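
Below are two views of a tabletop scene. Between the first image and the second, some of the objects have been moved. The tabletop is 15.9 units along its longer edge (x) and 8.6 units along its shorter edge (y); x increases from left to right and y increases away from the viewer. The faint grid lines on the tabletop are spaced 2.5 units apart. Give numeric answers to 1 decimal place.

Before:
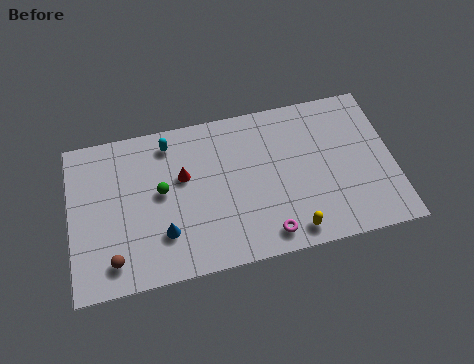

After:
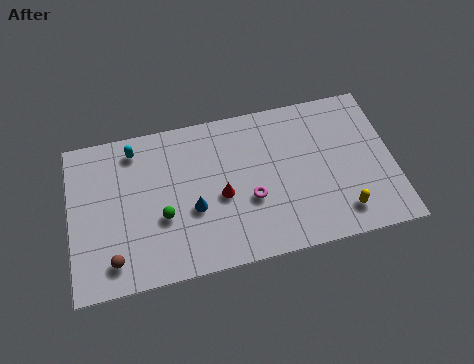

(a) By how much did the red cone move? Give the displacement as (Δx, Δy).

(1.8, -1.5)

The red cone was at about (5.6, 5.3) and moved to about (7.4, 3.8).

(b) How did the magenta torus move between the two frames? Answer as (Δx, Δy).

(-0.7, 2.1)

The magenta torus was at about (9.5, 1.2) and moved to about (8.8, 3.3).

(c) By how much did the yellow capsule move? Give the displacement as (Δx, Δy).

(2.5, 0.5)

The yellow capsule started near (10.7, 1.1) and ended near (13.2, 1.6).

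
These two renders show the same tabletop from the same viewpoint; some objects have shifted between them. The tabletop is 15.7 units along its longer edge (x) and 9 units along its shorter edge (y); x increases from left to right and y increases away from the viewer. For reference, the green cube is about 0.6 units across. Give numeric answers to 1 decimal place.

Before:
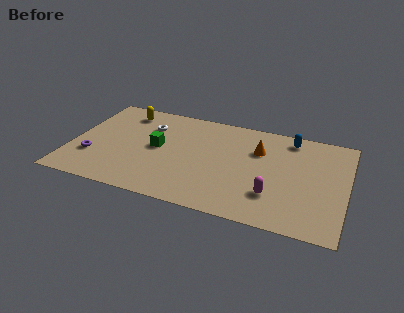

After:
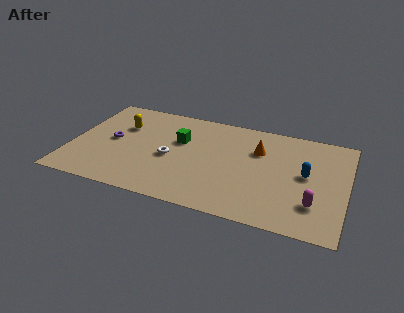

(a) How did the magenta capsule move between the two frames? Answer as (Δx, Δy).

(2.3, -0.1)

From the two frames, the magenta capsule sits at roughly (11.7, 2.5) before and (14.0, 2.4) after.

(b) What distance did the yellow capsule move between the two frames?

1.4

The yellow capsule moved from about (2.7, 7.5) to (2.7, 6.1), a distance of √(0.0² + 1.4²) ≈ 1.4.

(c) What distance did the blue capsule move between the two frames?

3.2

The blue capsule moved from about (12.3, 7.8) to (13.4, 4.8), a distance of √(1.1² + 3.0²) ≈ 3.2.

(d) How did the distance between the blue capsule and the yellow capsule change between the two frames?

+1.2

They were about 9.6 units apart before and 10.8 after — 1.2 units further apart.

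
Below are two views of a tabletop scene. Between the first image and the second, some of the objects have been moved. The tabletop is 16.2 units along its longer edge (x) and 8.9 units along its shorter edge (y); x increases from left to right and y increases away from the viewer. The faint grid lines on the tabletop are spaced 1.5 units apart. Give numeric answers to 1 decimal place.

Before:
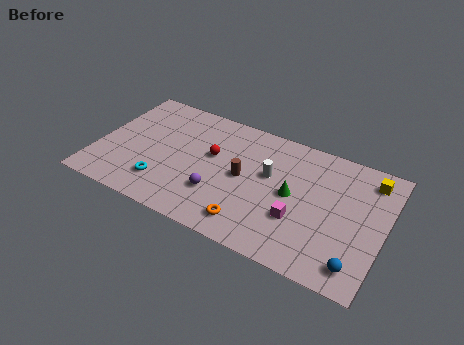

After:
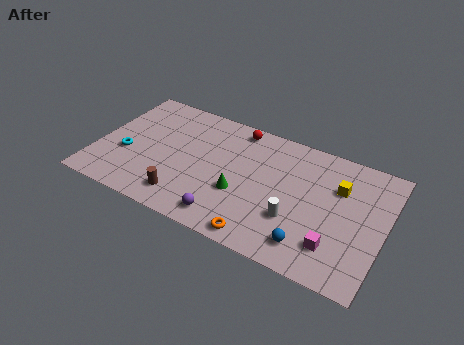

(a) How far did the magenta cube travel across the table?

2.3

The magenta cube moved from about (11.6, 3.0) to (13.7, 2.1), a distance of √(2.1² + 0.9²) ≈ 2.3.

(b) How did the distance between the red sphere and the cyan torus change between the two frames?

+3.3

The distance was about 4.0 in the first image and 7.3 in the second, so they moved 3.3 units further apart.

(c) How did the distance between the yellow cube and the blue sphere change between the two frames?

-1.4

The distance was about 6.0 in the first image and 4.6 in the second, so they moved 1.4 units closer together.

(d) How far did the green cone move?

3.0

The green cone was near (11.1, 4.5) before and (8.3, 3.3) after, so it travelled √(2.8² + 1.2²) ≈ 3.0 units.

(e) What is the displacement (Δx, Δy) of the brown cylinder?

(-3.0, -2.9)

From the two frames, the brown cylinder sits at roughly (8.3, 4.5) before and (5.3, 1.6) after.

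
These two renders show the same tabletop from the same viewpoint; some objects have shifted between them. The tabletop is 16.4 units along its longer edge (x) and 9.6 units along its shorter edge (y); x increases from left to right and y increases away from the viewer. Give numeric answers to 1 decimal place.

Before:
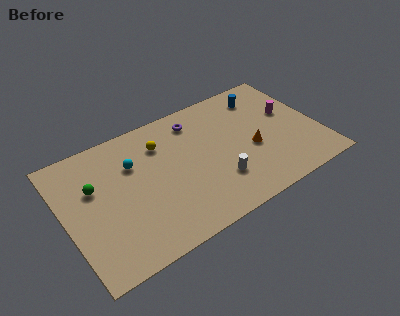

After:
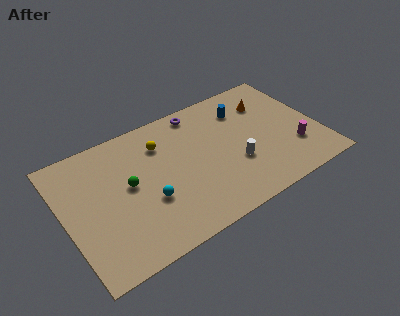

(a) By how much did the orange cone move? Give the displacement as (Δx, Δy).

(1.6, 3.1)

The orange cone was at about (12.0, 4.0) and moved to about (13.6, 7.1).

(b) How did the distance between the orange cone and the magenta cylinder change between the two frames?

+1.1

The distance was about 3.3 in the first image and 4.4 in the second, so they moved 1.1 units further apart.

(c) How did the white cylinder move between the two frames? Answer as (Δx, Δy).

(1.3, 0.7)

From the two frames, the white cylinder sits at roughly (9.5, 2.7) before and (10.8, 3.4) after.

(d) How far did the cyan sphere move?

3.1

From (4.6, 6.6) to (5.1, 3.5), the cyan sphere covered √(0.5² + 3.1²) ≈ 3.1 units.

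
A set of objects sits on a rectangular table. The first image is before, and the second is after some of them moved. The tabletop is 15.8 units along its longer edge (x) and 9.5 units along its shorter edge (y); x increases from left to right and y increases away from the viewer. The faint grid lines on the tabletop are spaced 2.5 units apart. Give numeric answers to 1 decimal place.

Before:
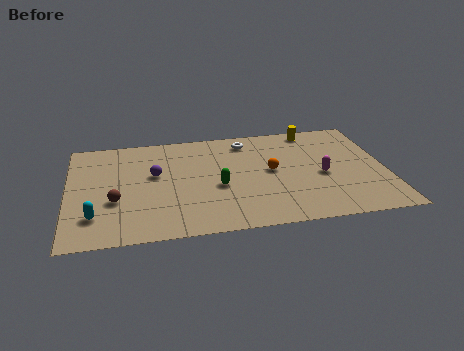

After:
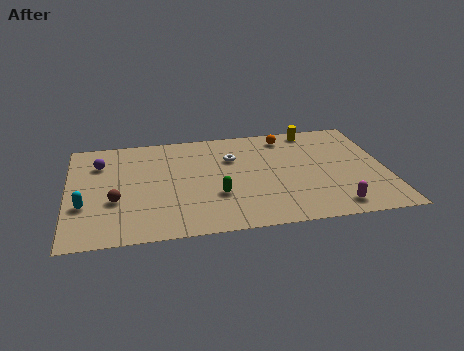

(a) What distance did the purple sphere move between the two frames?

3.0

The purple sphere moved from about (4.3, 5.6) to (1.6, 7.0), a distance of √(2.7² + 1.4²) ≈ 3.0.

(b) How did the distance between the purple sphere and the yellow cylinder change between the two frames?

+2.3

The distance was about 8.6 in the first image and 10.9 in the second, so they moved 2.3 units further apart.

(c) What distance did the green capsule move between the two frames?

0.8

The green capsule moved from about (7.4, 4.0) to (7.3, 3.2), a distance of √(0.1² + 0.8²) ≈ 0.8.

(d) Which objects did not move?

the brown sphere and the yellow cylinder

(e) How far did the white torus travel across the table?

1.7

From (9.0, 8.0) to (8.2, 6.5), the white torus covered √(0.8² + 1.5²) ≈ 1.7 units.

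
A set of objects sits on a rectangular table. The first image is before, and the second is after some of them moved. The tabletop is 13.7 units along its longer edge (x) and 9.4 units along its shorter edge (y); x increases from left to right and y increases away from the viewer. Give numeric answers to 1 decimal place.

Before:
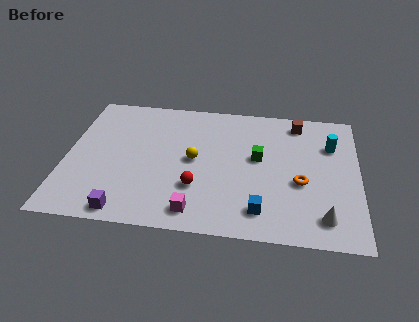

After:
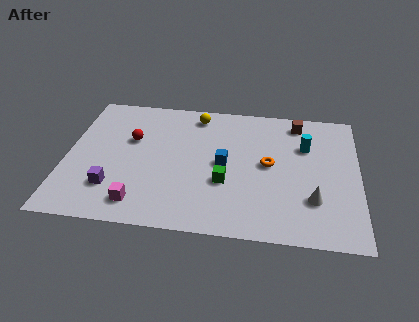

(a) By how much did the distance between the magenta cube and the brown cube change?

+1.6

Before: roughly 8.2 units apart; after: 9.8. That's 1.6 units further apart.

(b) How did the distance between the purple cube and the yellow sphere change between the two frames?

+1.9

The distance was about 4.9 in the first image and 6.8 in the second, so they moved 1.9 units further apart.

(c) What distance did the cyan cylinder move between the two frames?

1.2

From (12.4, 6.6) to (11.2, 6.4), the cyan cylinder covered √(1.2² + 0.2²) ≈ 1.2 units.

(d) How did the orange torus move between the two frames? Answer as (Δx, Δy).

(-1.5, 1.1)

From the two frames, the orange torus sits at roughly (11.0, 3.8) before and (9.5, 4.9) after.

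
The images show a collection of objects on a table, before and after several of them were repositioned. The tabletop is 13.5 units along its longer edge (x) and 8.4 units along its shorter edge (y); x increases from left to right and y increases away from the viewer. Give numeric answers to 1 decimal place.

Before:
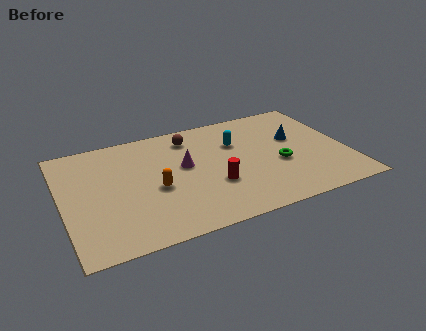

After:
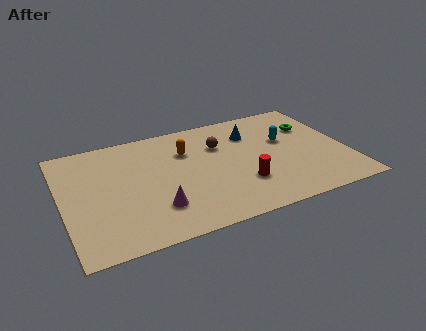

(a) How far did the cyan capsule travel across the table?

2.4

From (8.4, 5.7) to (10.7, 5.1), the cyan capsule covered √(2.3² + 0.6²) ≈ 2.4 units.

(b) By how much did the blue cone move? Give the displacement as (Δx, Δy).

(-2.0, 1.1)

The blue cone was at about (11.2, 5.1) and moved to about (9.2, 6.2).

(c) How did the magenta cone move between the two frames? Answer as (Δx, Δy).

(-1.6, -2.6)

The magenta cone was at about (5.8, 4.8) and moved to about (4.2, 2.2).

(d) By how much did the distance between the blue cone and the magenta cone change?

+1.0

Before: roughly 5.4 units apart; after: 6.4. That's 1.0 units further apart.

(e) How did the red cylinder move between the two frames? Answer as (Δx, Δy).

(1.3, -0.4)

The red cylinder was at about (7.0, 2.9) and moved to about (8.3, 2.5).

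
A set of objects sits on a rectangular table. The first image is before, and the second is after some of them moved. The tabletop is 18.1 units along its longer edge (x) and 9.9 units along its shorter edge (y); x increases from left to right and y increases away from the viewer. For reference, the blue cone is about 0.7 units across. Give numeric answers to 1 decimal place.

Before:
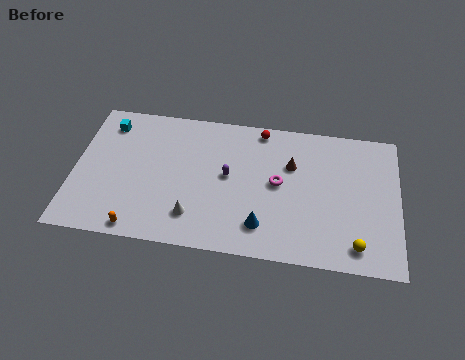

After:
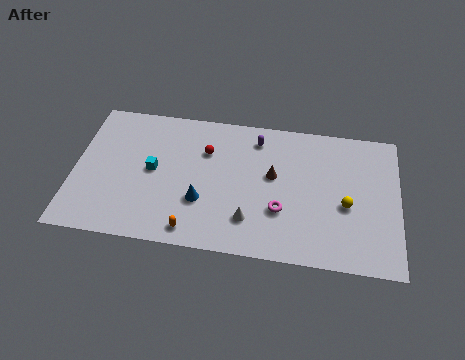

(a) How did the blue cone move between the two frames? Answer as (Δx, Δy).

(-3.4, 1.2)

The blue cone was at about (10.6, 2.1) and moved to about (7.2, 3.3).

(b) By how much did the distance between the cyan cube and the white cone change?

-1.7

Before: roughly 7.8 units apart; after: 6.1. That's 1.7 units closer together.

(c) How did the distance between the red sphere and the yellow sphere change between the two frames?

-0.9

The distance was about 9.2 in the first image and 8.3 in the second, so they moved 0.9 units closer together.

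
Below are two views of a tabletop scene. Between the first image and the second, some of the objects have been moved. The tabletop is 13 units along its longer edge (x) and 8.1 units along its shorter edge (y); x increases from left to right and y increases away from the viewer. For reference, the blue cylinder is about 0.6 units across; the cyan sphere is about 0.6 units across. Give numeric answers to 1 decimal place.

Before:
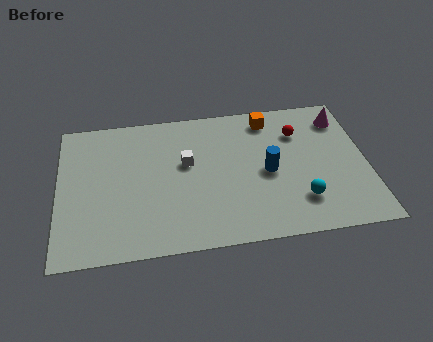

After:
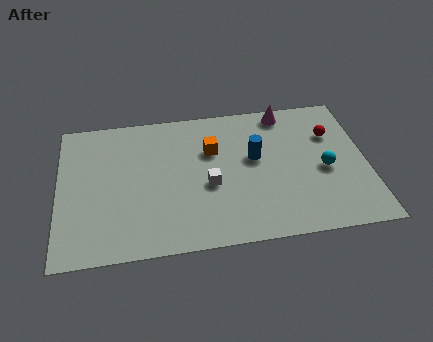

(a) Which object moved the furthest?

the orange cube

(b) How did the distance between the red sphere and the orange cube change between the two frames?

+3.5

Before: roughly 1.6 units apart; after: 5.1. That's 3.5 units further apart.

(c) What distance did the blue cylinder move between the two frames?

1.0

From (8.8, 3.8) to (8.3, 4.7), the blue cylinder covered √(0.5² + 0.9²) ≈ 1.0 units.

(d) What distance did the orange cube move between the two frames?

2.9

From (9.0, 6.9) to (6.5, 5.4), the orange cube covered √(2.5² + 1.5²) ≈ 2.9 units.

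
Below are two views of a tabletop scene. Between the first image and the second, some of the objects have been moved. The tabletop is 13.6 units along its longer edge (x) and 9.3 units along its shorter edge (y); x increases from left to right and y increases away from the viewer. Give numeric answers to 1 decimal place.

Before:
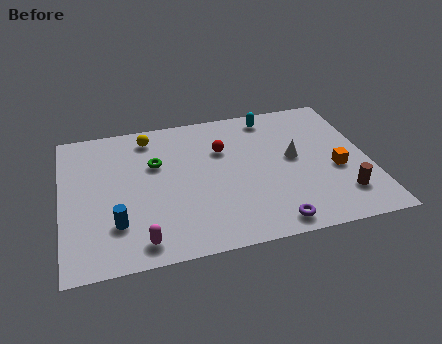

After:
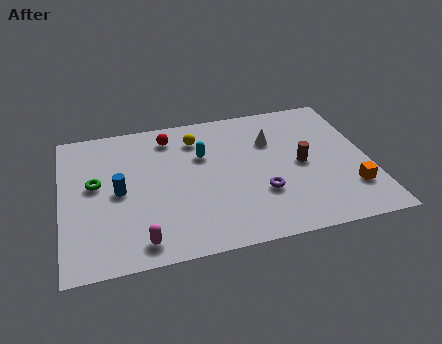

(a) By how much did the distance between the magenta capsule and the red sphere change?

+0.3

Before: roughly 6.4 units apart; after: 6.7. That's 0.3 units further apart.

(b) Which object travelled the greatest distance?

the cyan capsule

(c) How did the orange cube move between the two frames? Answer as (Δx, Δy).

(0.5, -1.4)

From the two frames, the orange cube sits at roughly (12.1, 3.8) before and (12.6, 2.4) after.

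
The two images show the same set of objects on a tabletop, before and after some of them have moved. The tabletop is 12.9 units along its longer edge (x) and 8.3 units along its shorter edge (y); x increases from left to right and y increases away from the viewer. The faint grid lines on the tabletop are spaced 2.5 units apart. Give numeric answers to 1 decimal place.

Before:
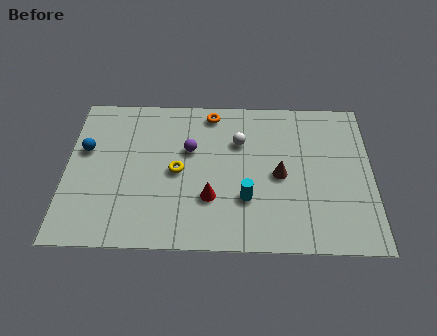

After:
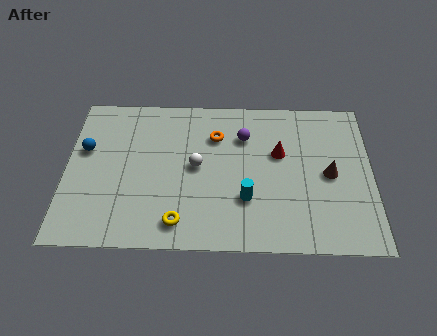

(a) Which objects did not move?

the blue sphere and the cyan cylinder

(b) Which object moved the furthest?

the red cone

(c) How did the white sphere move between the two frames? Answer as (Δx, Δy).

(-1.8, -1.4)

The white sphere was at about (7.3, 5.7) and moved to about (5.5, 4.3).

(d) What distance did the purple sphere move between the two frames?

2.4

The purple sphere was near (5.2, 5.2) before and (7.5, 6.0) after, so it travelled √(2.3² + 0.8²) ≈ 2.4 units.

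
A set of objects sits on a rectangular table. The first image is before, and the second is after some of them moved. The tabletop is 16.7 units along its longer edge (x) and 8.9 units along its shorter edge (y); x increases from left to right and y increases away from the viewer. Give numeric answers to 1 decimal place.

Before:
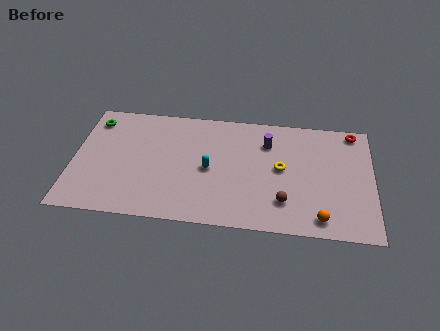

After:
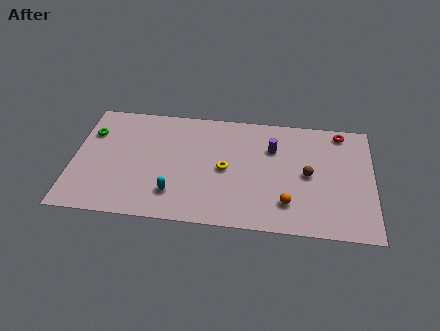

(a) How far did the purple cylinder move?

0.5

The purple cylinder moved from about (10.8, 6.6) to (11.1, 6.2), a distance of √(0.3² + 0.4²) ≈ 0.5.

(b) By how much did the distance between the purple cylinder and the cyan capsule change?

+2.8

The distance was about 4.0 in the first image and 6.8 in the second, so they moved 2.8 units further apart.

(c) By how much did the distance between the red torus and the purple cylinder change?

-0.8

They were about 5.0 units apart before and 4.2 after — 0.8 units closer together.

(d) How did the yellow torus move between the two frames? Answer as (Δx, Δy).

(-3.1, -0.4)

The yellow torus started near (11.6, 4.7) and ended near (8.5, 4.3).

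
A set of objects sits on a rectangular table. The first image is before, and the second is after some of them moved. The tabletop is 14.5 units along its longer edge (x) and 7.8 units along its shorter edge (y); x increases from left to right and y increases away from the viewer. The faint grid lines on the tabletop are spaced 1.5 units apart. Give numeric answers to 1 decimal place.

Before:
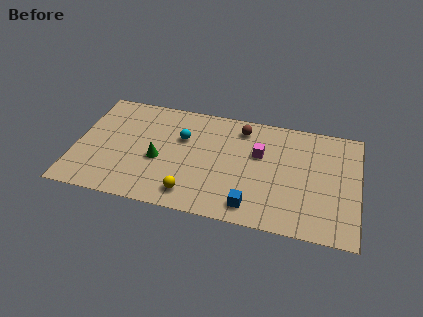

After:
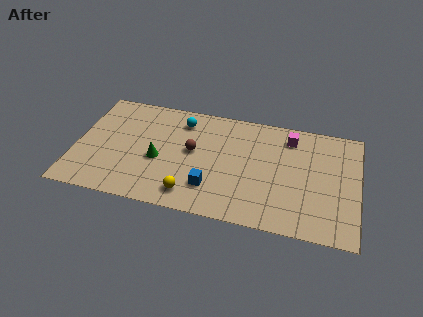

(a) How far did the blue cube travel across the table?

2.2

The blue cube was near (9.2, 1.2) before and (7.1, 2.0) after, so it travelled √(2.1² + 0.8²) ≈ 2.2 units.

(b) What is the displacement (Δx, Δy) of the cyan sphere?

(-0.1, 1.2)

The cyan sphere started near (5.4, 5.1) and ended near (5.3, 6.3).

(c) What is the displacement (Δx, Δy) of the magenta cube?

(1.5, 1.5)

From the two frames, the magenta cube sits at roughly (9.4, 4.9) before and (10.9, 6.4) after.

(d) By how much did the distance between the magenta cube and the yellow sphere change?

+2.1

Before: roughly 4.9 units apart; after: 7.0. That's 2.1 units further apart.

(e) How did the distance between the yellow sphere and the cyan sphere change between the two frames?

+1.2

The distance was about 3.9 in the first image and 5.1 in the second, so they moved 1.2 units further apart.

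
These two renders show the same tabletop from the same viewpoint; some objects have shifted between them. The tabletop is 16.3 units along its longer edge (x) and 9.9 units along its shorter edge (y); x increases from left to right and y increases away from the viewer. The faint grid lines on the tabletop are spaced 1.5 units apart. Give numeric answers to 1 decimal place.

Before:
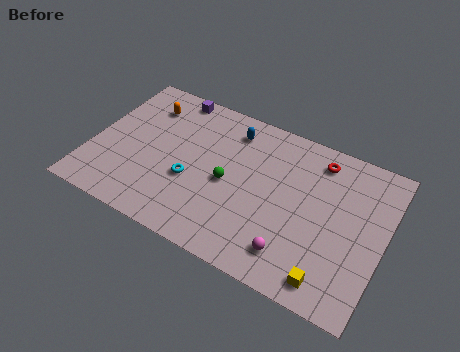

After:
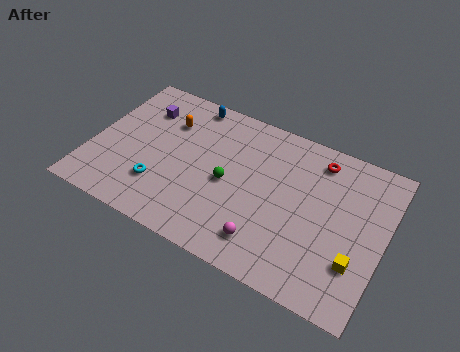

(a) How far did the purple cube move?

2.1

The purple cube was near (3.8, 9.0) before and (2.4, 7.4) after, so it travelled √(1.4² + 1.6²) ≈ 2.1 units.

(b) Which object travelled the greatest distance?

the blue capsule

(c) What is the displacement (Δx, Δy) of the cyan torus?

(-1.6, -1.1)

The cyan torus was at about (5.7, 3.8) and moved to about (4.1, 2.7).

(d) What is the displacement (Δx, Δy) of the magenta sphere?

(-1.5, 0.0)

The magenta sphere was at about (11.7, 1.9) and moved to about (10.2, 1.9).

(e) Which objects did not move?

the red torus and the green sphere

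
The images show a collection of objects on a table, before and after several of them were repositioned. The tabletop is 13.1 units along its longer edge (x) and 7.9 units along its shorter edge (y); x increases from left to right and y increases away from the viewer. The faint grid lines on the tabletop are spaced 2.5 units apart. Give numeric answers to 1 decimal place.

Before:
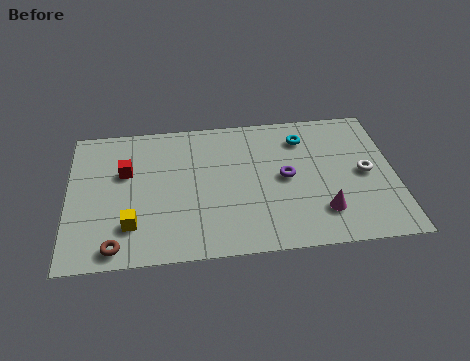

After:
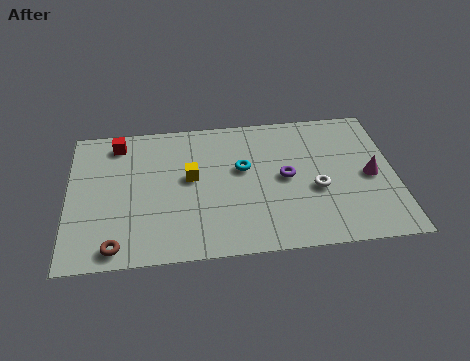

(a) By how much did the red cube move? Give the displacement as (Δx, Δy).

(-0.3, 1.7)

The red cube started near (2.3, 5.0) and ended near (2.0, 6.7).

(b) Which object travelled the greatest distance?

the yellow cube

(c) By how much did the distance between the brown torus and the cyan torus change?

-2.9

They were about 9.3 units apart before and 6.4 after — 2.9 units closer together.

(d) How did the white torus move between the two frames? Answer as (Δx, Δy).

(-2.0, -0.7)

From the two frames, the white torus sits at roughly (11.9, 3.9) before and (9.9, 3.2) after.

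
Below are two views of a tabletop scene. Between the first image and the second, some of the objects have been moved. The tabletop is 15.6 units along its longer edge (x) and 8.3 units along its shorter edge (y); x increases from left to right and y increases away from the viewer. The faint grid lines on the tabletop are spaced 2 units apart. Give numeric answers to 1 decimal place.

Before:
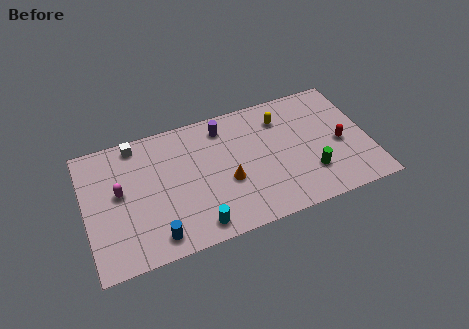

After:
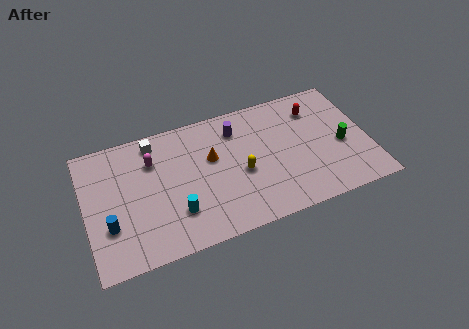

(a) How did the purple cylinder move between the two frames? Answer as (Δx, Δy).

(0.7, -0.4)

The purple cylinder was at about (7.8, 6.9) and moved to about (8.5, 6.5).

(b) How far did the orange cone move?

1.9

From (7.7, 3.3) to (7.0, 5.1), the orange cone covered √(0.7² + 1.8²) ≈ 1.9 units.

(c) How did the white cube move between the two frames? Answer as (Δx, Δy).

(1.0, -0.2)

From the two frames, the white cube sits at roughly (3.0, 7.4) before and (4.0, 7.2) after.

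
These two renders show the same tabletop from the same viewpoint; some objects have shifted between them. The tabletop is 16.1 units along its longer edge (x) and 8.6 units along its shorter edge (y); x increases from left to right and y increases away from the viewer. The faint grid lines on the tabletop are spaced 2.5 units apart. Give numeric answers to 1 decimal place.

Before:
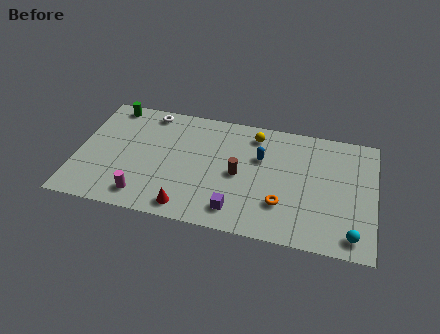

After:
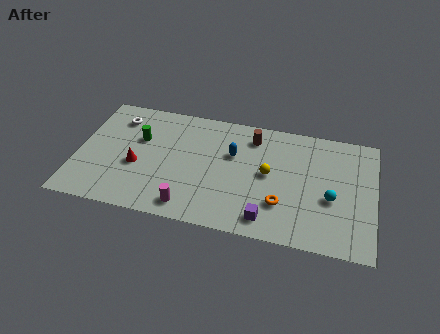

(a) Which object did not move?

the orange torus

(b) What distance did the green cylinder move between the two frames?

2.8

The green cylinder was near (1.6, 7.7) before and (3.3, 5.5) after, so it travelled √(1.7² + 2.2²) ≈ 2.8 units.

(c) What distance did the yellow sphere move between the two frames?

2.8

The yellow sphere moved from about (9.5, 7.2) to (10.4, 4.5), a distance of √(0.9² + 2.7²) ≈ 2.8.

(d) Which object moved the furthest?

the red cone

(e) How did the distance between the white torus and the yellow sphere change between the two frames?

+2.9

The distance was about 5.8 in the first image and 8.7 in the second, so they moved 2.9 units further apart.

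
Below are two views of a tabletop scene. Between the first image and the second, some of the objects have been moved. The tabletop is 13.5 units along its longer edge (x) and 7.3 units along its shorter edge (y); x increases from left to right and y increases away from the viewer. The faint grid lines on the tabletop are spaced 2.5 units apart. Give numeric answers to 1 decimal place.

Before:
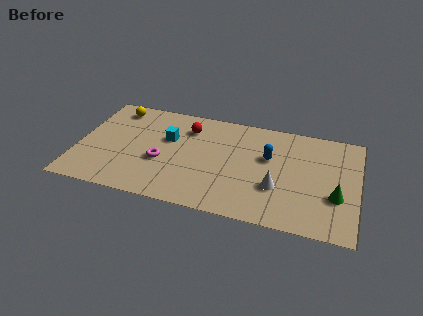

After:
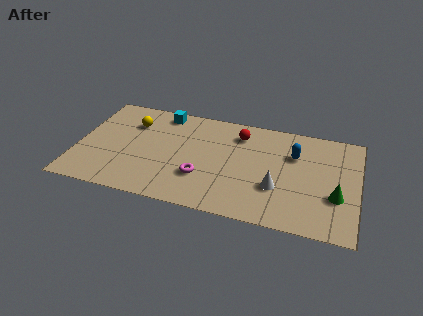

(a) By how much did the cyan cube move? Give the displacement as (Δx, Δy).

(-0.4, 1.8)

From the two frames, the cyan cube sits at roughly (4.3, 4.6) before and (3.9, 6.4) after.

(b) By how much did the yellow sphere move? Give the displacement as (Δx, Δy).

(0.9, -0.9)

The yellow sphere started near (1.6, 6.2) and ended near (2.5, 5.3).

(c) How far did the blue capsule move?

1.3

From (9.2, 4.5) to (10.4, 5.0), the blue capsule covered √(1.2² + 0.5²) ≈ 1.3 units.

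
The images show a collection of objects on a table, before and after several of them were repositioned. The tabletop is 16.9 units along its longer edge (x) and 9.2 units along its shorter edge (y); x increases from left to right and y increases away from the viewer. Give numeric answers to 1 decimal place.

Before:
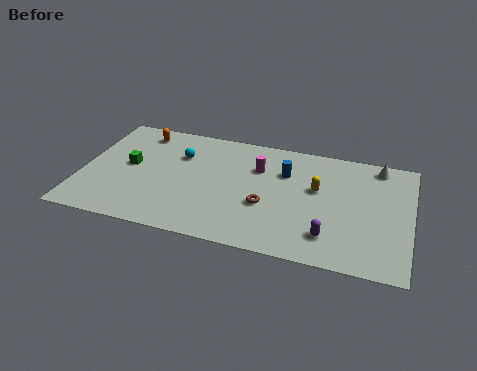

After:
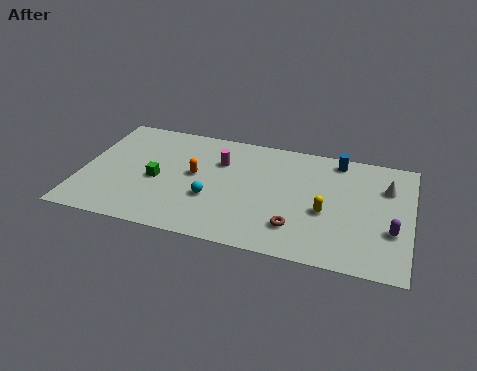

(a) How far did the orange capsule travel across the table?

4.2

The orange capsule was near (2.7, 7.8) before and (5.8, 5.0) after, so it travelled √(3.1² + 2.8²) ≈ 4.2 units.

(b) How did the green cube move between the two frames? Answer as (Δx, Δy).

(1.5, -0.8)

The green cube was at about (2.4, 4.9) and moved to about (3.9, 4.1).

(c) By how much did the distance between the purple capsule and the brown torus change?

+1.3

Before: roughly 3.6 units apart; after: 4.9. That's 1.3 units further apart.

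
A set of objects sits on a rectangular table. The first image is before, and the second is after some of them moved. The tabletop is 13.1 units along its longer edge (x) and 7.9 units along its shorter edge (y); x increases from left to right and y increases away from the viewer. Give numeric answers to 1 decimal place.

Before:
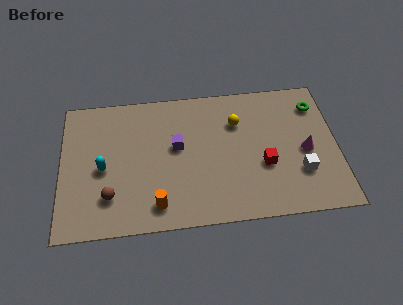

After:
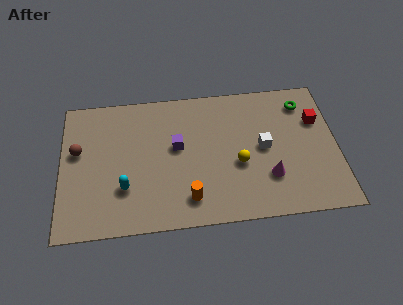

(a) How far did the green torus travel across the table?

0.6

From (12.2, 6.2) to (11.6, 6.4), the green torus covered √(0.6² + 0.2²) ≈ 0.6 units.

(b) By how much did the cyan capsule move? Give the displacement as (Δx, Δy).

(1.0, -1.2)

The cyan capsule was at about (2.0, 3.6) and moved to about (3.0, 2.4).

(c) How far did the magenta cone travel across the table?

2.2

The magenta cone moved from about (11.6, 3.6) to (9.8, 2.3), a distance of √(1.8² + 1.3²) ≈ 2.2.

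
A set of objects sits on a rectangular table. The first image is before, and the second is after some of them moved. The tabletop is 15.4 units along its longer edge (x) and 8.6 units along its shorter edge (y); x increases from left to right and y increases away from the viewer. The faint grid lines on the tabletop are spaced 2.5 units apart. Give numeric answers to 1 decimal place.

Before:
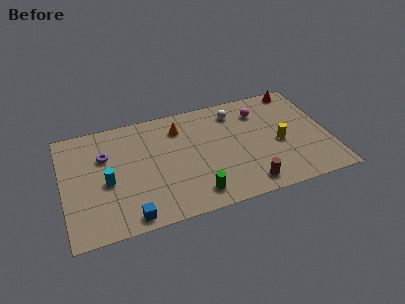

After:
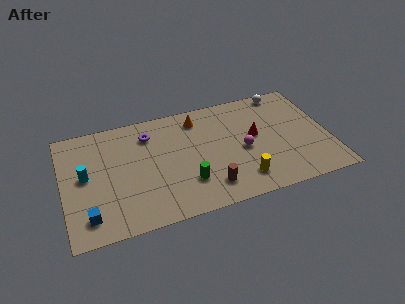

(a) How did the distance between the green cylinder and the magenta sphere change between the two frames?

-3.0

Before: roughly 6.7 units apart; after: 3.7. That's 3.0 units closer together.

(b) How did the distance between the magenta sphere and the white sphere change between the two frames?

+3.3

Before: roughly 1.5 units apart; after: 4.8. That's 3.3 units further apart.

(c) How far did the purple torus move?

2.8

The purple torus moved from about (2.5, 5.8) to (5.1, 6.7), a distance of √(2.6² + 0.9²) ≈ 2.8.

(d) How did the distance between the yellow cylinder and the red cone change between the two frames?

-1.0

Before: roughly 4.3 units apart; after: 3.3. That's 1.0 units closer together.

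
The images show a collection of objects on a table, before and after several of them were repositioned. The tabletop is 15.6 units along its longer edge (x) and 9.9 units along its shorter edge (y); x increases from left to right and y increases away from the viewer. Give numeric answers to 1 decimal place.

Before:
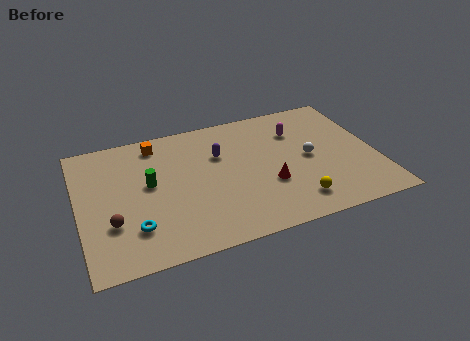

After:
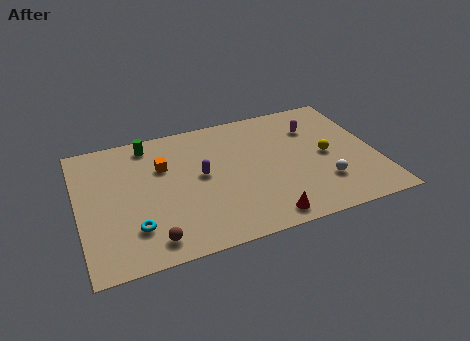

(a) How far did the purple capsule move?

1.7

From (7.5, 6.6) to (6.4, 5.3), the purple capsule covered √(1.1² + 1.3²) ≈ 1.7 units.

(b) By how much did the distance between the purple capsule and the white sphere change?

+1.8

They were about 4.9 units apart before and 6.7 after — 1.8 units further apart.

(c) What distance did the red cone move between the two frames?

2.5

The red cone was near (9.8, 3.5) before and (9.3, 1.1) after, so it travelled √(0.5² + 2.4²) ≈ 2.5 units.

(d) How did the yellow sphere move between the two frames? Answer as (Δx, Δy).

(2.0, 3.0)

The yellow sphere started near (11.0, 1.8) and ended near (13.0, 4.8).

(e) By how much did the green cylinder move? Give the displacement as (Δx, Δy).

(0.2, 3.1)

From the two frames, the green cylinder sits at roughly (3.7, 5.5) before and (3.9, 8.6) after.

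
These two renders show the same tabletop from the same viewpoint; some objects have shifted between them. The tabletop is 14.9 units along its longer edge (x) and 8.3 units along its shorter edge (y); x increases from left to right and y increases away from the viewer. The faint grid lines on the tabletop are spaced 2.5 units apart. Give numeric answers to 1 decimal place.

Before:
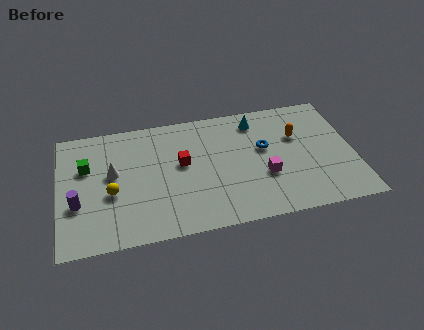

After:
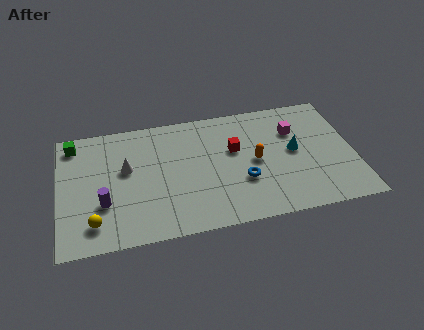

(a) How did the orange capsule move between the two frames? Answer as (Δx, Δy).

(-2.2, -1.3)

The orange capsule was at about (12.1, 5.4) and moved to about (9.9, 4.1).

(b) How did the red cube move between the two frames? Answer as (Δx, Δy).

(2.7, 0.4)

The red cube was at about (6.2, 4.7) and moved to about (8.9, 5.1).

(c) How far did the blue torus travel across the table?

2.3

The blue torus was near (10.4, 4.9) before and (9.2, 2.9) after, so it travelled √(1.2² + 2.0²) ≈ 2.3 units.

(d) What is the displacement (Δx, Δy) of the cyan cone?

(1.8, -2.5)

From the two frames, the cyan cone sits at roughly (10.1, 6.9) before and (11.9, 4.4) after.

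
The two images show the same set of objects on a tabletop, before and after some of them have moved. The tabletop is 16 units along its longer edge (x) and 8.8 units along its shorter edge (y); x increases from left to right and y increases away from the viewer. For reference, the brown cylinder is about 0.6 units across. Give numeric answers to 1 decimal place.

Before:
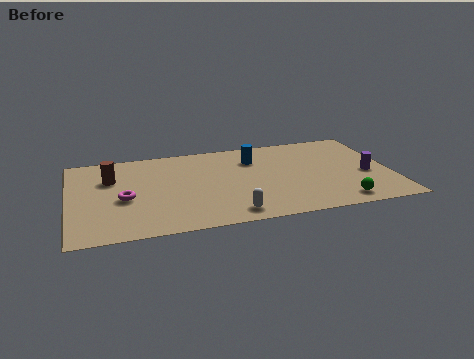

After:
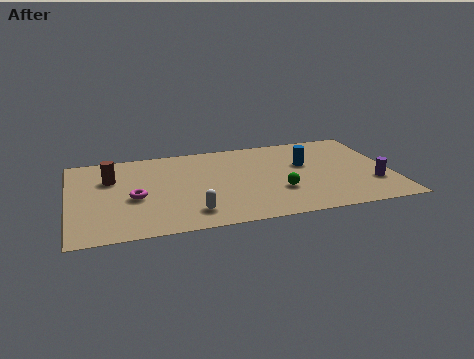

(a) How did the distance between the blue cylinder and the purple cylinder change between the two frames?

-2.0

Before: roughly 6.2 units apart; after: 4.2. That's 2.0 units closer together.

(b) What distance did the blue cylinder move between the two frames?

2.7

The blue cylinder moved from about (9.3, 6.5) to (11.8, 5.4), a distance of √(2.5² + 1.1²) ≈ 2.7.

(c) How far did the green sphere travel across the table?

3.4

The green sphere was near (13.2, 1.2) before and (10.3, 2.9) after, so it travelled √(2.9² + 1.7²) ≈ 3.4 units.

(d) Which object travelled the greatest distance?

the green sphere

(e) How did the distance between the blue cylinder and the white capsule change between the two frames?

+1.5

Before: roughly 5.5 units apart; after: 7.0. That's 1.5 units further apart.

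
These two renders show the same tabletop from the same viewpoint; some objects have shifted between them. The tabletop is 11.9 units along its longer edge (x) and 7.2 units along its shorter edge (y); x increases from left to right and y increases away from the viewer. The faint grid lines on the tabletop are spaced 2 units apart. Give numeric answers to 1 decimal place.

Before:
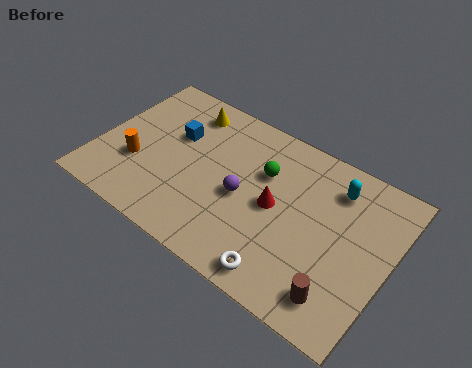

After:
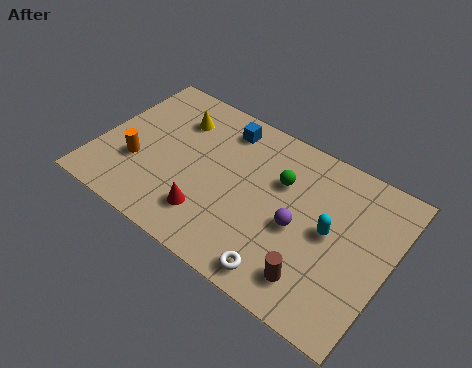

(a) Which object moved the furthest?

the red cone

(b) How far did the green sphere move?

0.7

The green sphere moved from about (6.6, 4.8) to (7.3, 4.8), a distance of √(0.7² + 0.0²) ≈ 0.7.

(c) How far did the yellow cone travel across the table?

0.7

The yellow cone moved from about (3.1, 6.0) to (2.8, 5.4), a distance of √(0.3² + 0.6²) ≈ 0.7.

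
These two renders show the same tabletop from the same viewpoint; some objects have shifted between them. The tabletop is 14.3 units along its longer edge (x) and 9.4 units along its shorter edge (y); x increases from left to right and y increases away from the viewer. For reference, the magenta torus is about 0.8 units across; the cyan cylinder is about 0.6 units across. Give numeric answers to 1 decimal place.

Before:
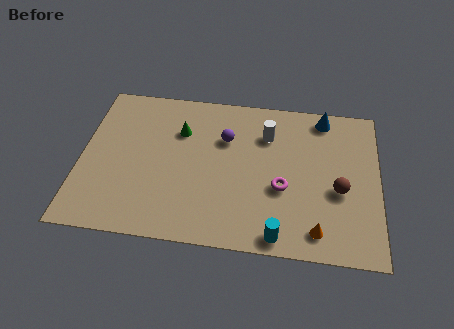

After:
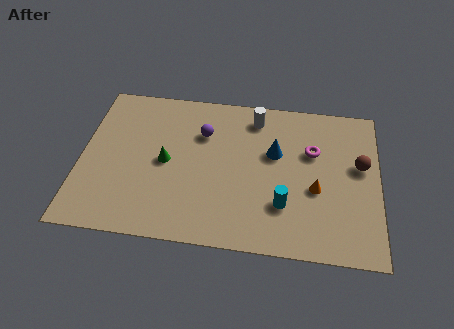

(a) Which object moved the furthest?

the blue cone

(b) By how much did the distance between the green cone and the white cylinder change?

+1.1

Before: roughly 4.2 units apart; after: 5.3. That's 1.1 units further apart.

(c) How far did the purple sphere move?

1.1

The purple sphere was near (6.9, 6.4) before and (5.8, 6.6) after, so it travelled √(1.1² + 0.2²) ≈ 1.1 units.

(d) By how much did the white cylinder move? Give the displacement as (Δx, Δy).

(-0.6, 1.0)

The white cylinder started near (8.9, 6.9) and ended near (8.3, 7.9).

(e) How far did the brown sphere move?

1.9

The brown sphere moved from about (12.4, 3.9) to (13.4, 5.5), a distance of √(1.0² + 1.6²) ≈ 1.9.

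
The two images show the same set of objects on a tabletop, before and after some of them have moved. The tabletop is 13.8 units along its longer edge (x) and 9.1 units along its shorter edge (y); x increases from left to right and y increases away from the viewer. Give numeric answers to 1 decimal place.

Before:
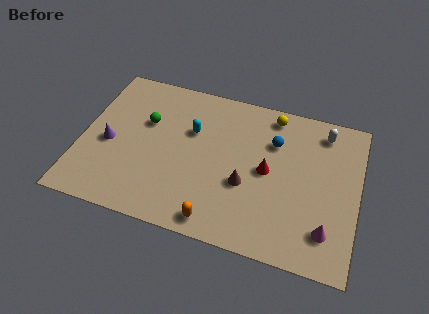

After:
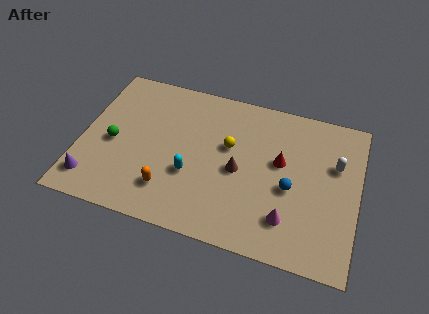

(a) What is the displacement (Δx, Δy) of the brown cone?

(-0.4, 0.7)

The brown cone started near (8.3, 3.5) and ended near (7.9, 4.2).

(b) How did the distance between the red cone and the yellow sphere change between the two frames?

-0.8

The distance was about 3.4 in the first image and 2.6 in the second, so they moved 0.8 units closer together.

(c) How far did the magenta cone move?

1.9

The magenta cone was near (12.4, 2.0) before and (10.5, 2.1) after, so it travelled √(1.9² + 0.1²) ≈ 1.9 units.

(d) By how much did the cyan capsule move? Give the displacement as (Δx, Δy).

(0.2, -2.6)

The cyan capsule started near (5.4, 5.9) and ended near (5.6, 3.3).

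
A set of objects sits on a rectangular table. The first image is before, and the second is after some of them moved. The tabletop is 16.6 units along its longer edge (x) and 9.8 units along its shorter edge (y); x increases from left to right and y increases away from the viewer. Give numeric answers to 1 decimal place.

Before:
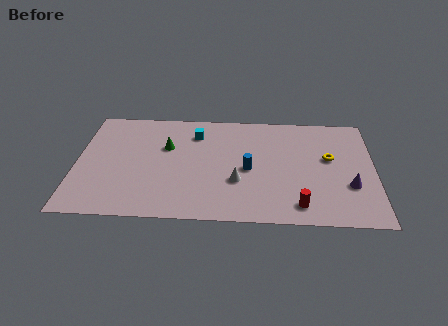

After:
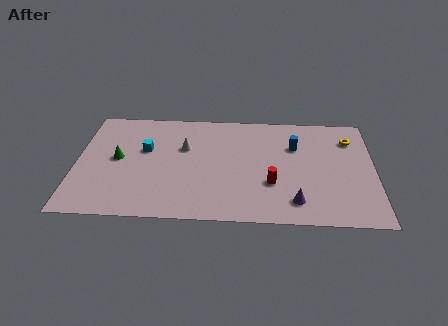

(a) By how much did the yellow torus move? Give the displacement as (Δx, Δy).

(1.2, 1.8)

The yellow torus started near (14.1, 5.7) and ended near (15.3, 7.5).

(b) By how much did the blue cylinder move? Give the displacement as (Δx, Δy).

(2.6, 2.2)

From the two frames, the blue cylinder sits at roughly (9.6, 4.5) before and (12.2, 6.7) after.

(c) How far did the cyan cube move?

3.2

The cyan cube moved from about (6.6, 7.6) to (3.8, 6.0), a distance of √(2.8² + 1.6²) ≈ 3.2.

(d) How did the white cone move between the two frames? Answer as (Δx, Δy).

(-3.0, 2.9)

From the two frames, the white cone sits at roughly (9.0, 3.4) before and (6.0, 6.3) after.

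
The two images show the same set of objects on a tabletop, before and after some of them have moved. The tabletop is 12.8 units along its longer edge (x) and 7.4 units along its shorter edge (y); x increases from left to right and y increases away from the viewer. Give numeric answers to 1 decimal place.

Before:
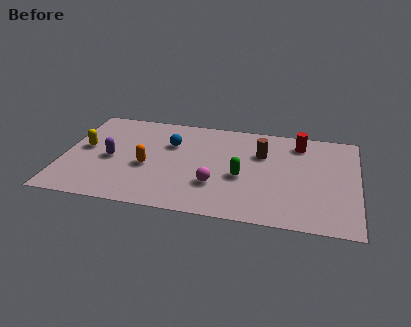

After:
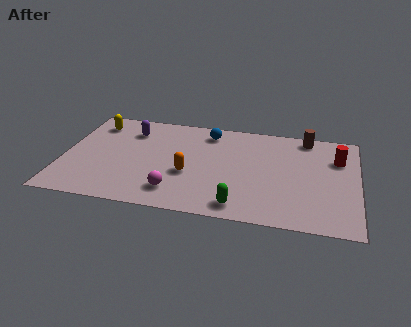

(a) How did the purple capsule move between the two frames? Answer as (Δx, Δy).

(0.7, 2.3)

The purple capsule was at about (2.1, 3.4) and moved to about (2.8, 5.7).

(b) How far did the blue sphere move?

2.0

The blue sphere was near (4.6, 5.0) before and (6.2, 6.2) after, so it travelled √(1.6² + 1.2²) ≈ 2.0 units.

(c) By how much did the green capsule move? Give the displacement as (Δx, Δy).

(0.0, -2.1)

The green capsule started near (7.8, 3.1) and ended near (7.8, 1.0).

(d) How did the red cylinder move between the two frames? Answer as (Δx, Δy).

(1.7, -0.9)

The red cylinder started near (10.2, 6.1) and ended near (11.9, 5.2).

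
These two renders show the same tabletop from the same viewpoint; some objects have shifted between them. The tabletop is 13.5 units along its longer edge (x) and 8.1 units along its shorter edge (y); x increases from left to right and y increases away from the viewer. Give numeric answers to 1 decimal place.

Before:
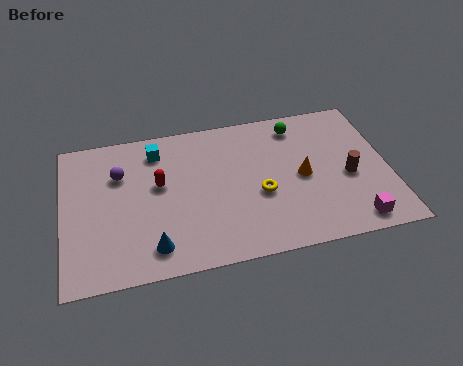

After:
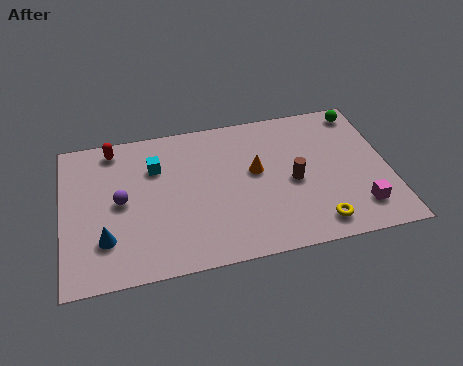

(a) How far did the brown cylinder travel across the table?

2.3

The brown cylinder moved from about (11.8, 3.5) to (9.5, 3.7), a distance of √(2.3² + 0.2²) ≈ 2.3.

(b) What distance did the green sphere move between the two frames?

2.7

The green sphere was near (9.9, 6.8) before and (12.6, 7.1) after, so it travelled √(2.7² + 0.3²) ≈ 2.7 units.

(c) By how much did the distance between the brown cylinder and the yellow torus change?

-1.1

They were about 3.7 units apart before and 2.6 after — 1.1 units closer together.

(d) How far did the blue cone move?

2.1

The blue cone moved from about (3.6, 1.4) to (1.7, 2.2), a distance of √(1.9² + 0.8²) ≈ 2.1.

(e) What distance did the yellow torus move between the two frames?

3.0

From (8.1, 3.3) to (10.3, 1.2), the yellow torus covered √(2.2² + 2.1²) ≈ 3.0 units.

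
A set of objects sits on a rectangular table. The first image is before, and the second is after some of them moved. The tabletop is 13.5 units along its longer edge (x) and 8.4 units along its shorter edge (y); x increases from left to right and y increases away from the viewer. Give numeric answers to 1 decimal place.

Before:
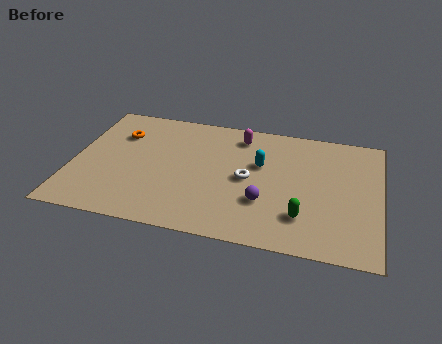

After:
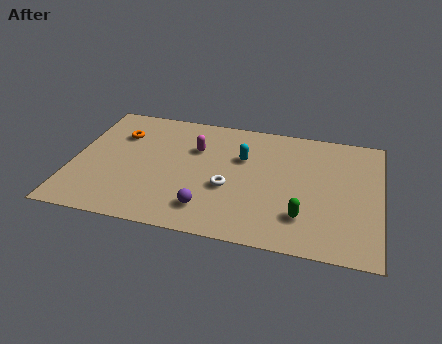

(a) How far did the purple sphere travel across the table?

2.6

The purple sphere was near (8.5, 2.7) before and (6.1, 1.7) after, so it travelled √(2.4² + 1.0²) ≈ 2.6 units.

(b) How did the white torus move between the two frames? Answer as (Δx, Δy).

(-0.8, -0.8)

The white torus started near (7.7, 4.1) and ended near (6.9, 3.3).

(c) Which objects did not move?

the green capsule and the orange torus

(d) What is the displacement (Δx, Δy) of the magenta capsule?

(-1.9, -1.3)

The magenta capsule was at about (7.2, 7.0) and moved to about (5.3, 5.7).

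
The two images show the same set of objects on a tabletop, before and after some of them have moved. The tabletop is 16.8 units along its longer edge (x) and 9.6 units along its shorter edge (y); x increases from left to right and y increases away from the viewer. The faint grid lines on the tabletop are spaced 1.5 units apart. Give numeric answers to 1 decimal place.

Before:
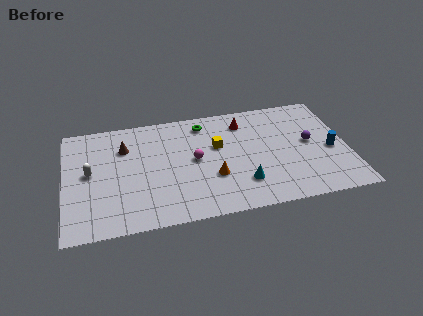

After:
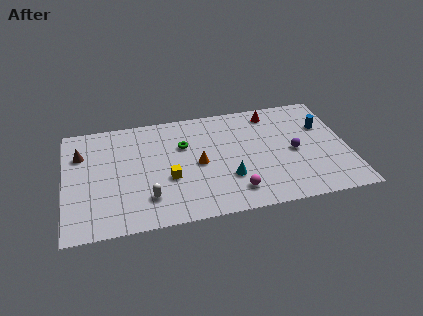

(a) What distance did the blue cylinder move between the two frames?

2.2

From (15.8, 4.2) to (15.5, 6.4), the blue cylinder covered √(0.3² + 2.2²) ≈ 2.2 units.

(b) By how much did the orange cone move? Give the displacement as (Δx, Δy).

(-0.8, 1.3)

The orange cone was at about (8.7, 3.3) and moved to about (7.9, 4.6).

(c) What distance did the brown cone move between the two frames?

2.6

The brown cone moved from about (3.6, 6.9) to (1.0, 6.8), a distance of √(2.6² + 0.1²) ≈ 2.6.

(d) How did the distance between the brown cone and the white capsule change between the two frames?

+3.1

The distance was about 2.8 in the first image and 5.9 in the second, so they moved 3.1 units further apart.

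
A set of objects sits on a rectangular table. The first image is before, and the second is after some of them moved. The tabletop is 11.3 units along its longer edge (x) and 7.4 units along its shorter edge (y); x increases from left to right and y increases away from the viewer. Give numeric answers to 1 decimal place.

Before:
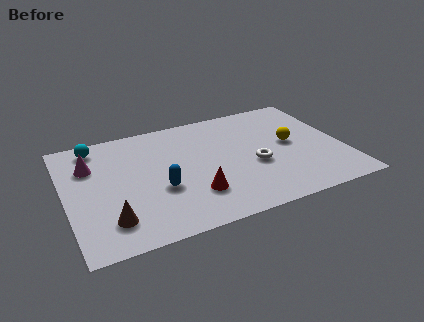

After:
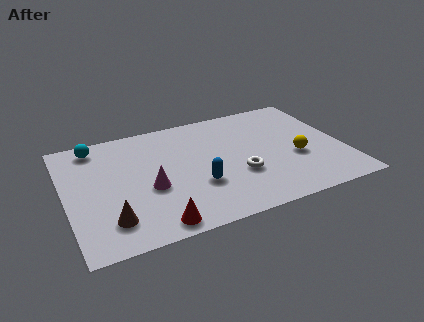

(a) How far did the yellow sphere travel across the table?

1.0

The yellow sphere moved from about (9.2, 3.9) to (9.3, 2.9), a distance of √(0.1² + 1.0²) ≈ 1.0.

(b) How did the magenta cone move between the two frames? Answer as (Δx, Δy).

(2.2, -2.2)

The magenta cone was at about (1.1, 5.2) and moved to about (3.3, 3.0).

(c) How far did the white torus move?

0.8

The white torus moved from about (7.6, 3.0) to (6.9, 2.6), a distance of √(0.7² + 0.4²) ≈ 0.8.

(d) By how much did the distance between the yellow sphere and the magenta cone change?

-2.2

The distance was about 8.2 in the first image and 6.0 in the second, so they moved 2.2 units closer together.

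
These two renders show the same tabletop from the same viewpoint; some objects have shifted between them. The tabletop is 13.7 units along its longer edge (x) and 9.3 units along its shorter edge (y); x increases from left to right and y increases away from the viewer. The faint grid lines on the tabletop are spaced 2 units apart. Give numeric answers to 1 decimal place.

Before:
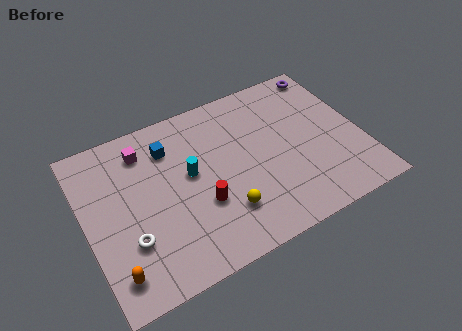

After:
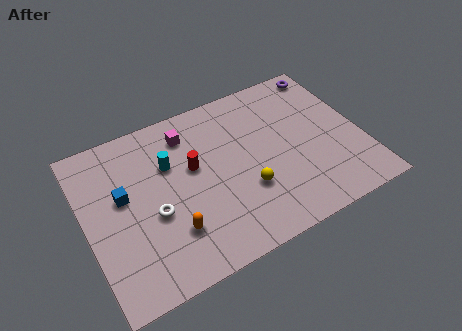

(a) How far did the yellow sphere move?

1.4

From (6.5, 2.4) to (7.7, 3.1), the yellow sphere covered √(1.2² + 0.7²) ≈ 1.4 units.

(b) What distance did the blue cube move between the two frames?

3.0

The blue cube was near (4.4, 7.1) before and (1.9, 5.4) after, so it travelled √(2.5² + 1.7²) ≈ 3.0 units.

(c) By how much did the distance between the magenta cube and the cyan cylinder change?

-1.3

The distance was about 3.0 in the first image and 1.7 in the second, so they moved 1.3 units closer together.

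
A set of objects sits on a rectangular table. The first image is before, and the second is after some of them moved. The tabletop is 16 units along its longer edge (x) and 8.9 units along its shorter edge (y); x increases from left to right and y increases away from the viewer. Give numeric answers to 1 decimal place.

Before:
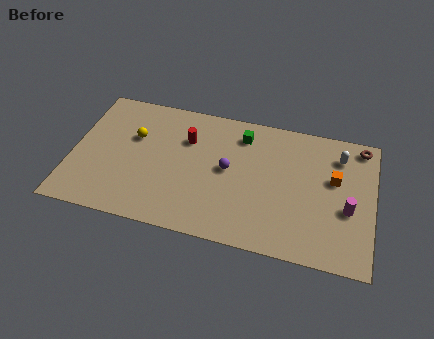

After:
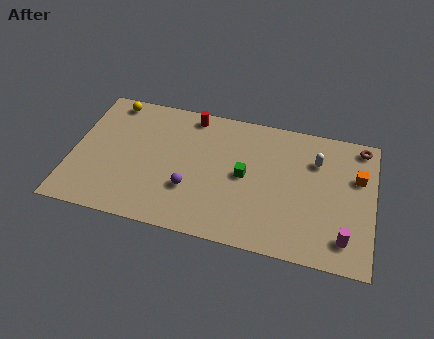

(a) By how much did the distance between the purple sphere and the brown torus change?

+2.5

They were about 7.6 units apart before and 10.1 after — 2.5 units further apart.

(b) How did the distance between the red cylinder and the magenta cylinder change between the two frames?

+1.4

Before: roughly 9.1 units apart; after: 10.5. That's 1.4 units further apart.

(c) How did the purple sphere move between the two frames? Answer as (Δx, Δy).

(-1.9, -1.8)

The purple sphere was at about (8.3, 4.7) and moved to about (6.4, 2.9).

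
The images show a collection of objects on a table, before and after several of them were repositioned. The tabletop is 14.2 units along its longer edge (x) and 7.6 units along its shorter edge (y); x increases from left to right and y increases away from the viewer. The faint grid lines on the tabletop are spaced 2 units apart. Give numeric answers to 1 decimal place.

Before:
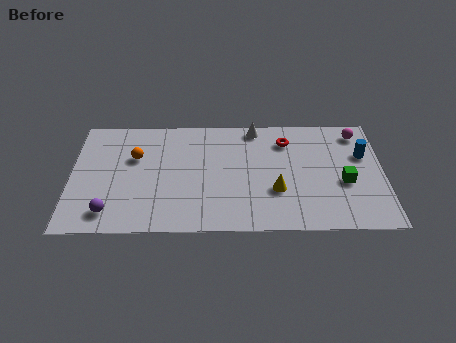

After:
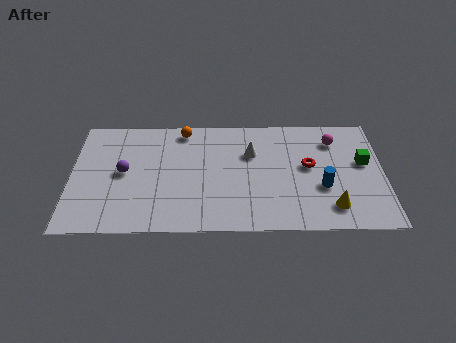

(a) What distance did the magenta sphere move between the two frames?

1.2

From (13.1, 6.4) to (12.0, 5.9), the magenta sphere covered √(1.1² + 0.5²) ≈ 1.2 units.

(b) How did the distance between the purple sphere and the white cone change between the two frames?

-2.7

The distance was about 8.6 in the first image and 5.9 in the second, so they moved 2.7 units closer together.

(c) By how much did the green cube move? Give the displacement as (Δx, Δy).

(0.9, 1.3)

The green cube started near (12.4, 3.1) and ended near (13.3, 4.4).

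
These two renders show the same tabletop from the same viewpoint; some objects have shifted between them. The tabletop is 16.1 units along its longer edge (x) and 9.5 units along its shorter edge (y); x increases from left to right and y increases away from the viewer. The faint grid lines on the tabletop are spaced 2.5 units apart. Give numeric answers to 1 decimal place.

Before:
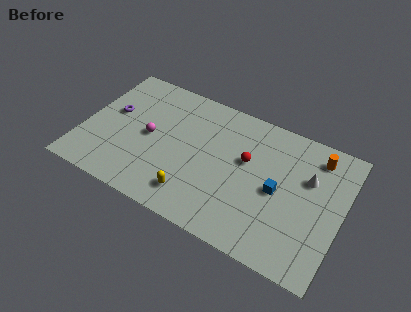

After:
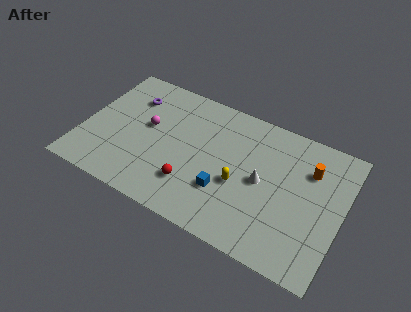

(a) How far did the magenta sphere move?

0.7

The magenta sphere was near (4.1, 4.7) before and (3.9, 5.4) after, so it travelled √(0.2² + 0.7²) ≈ 0.7 units.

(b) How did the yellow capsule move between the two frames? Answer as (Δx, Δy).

(2.6, 2.1)

The yellow capsule started near (7.3, 1.8) and ended near (9.9, 3.9).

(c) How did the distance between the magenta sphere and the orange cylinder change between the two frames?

-0.5

They were about 10.6 units apart before and 10.1 after — 0.5 units closer together.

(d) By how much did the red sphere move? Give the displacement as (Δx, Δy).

(-3.0, -3.2)

From the two frames, the red sphere sits at roughly (10.1, 5.7) before and (7.1, 2.5) after.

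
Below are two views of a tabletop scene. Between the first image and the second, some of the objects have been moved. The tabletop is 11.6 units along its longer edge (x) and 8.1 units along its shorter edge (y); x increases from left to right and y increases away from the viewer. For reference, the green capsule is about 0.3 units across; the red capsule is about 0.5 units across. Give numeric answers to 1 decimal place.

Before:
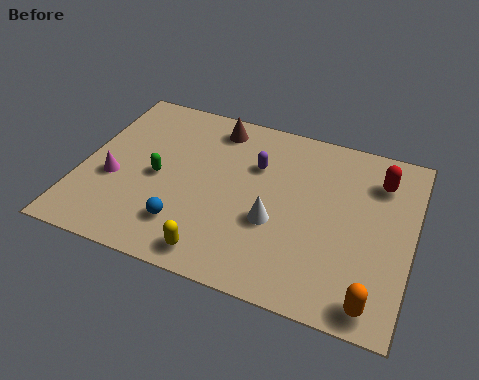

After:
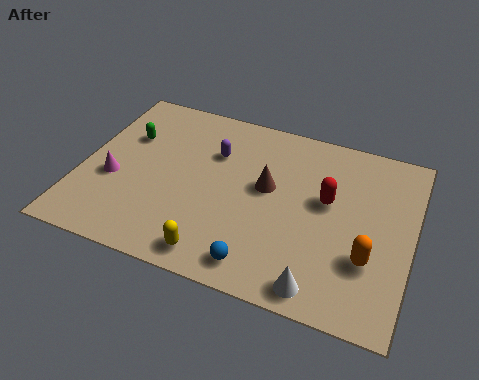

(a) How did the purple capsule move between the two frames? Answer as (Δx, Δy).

(-1.5, 0.1)

The purple capsule started near (6.0, 5.5) and ended near (4.5, 5.6).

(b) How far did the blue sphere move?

2.8

The blue sphere moved from about (3.9, 1.9) to (6.6, 1.1), a distance of √(2.7² + 0.8²) ≈ 2.8.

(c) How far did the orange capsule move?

1.7

From (10.5, 0.9) to (10.2, 2.6), the orange capsule covered √(0.3² + 1.7²) ≈ 1.7 units.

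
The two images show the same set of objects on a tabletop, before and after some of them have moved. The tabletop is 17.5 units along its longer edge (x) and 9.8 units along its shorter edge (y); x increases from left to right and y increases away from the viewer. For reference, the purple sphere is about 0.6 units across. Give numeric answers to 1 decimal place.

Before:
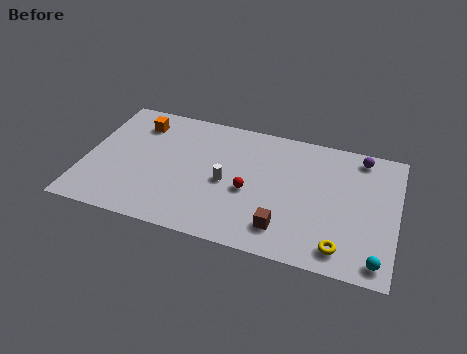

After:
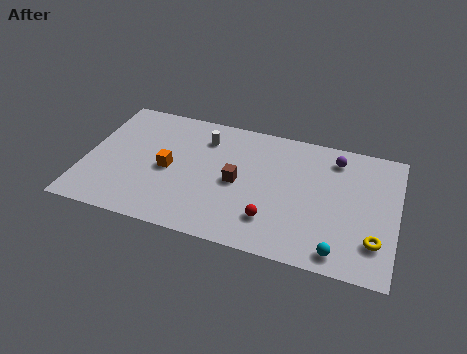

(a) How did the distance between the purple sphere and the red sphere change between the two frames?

-0.9

They were about 7.4 units apart before and 6.5 after — 0.9 units closer together.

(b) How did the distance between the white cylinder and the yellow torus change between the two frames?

+3.9

Before: roughly 7.2 units apart; after: 11.1. That's 3.9 units further apart.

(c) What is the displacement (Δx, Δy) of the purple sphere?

(-1.4, -0.5)

The purple sphere started near (15.3, 8.6) and ended near (13.9, 8.1).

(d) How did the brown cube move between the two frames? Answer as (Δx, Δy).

(-2.8, 2.7)

From the two frames, the brown cube sits at roughly (11.4, 2.0) before and (8.6, 4.7) after.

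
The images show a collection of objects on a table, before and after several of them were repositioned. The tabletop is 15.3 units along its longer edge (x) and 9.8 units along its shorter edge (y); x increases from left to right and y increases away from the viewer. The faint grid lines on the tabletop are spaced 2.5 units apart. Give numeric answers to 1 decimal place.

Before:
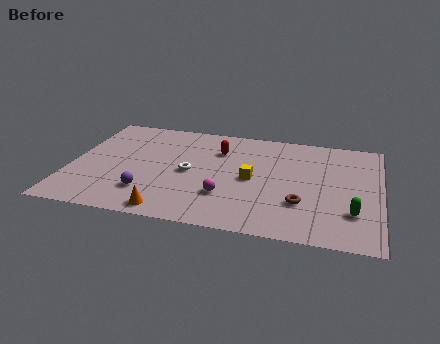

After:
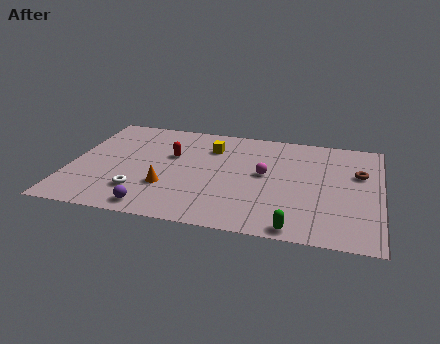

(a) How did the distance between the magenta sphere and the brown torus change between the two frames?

+1.0

Before: roughly 3.7 units apart; after: 4.7. That's 1.0 units further apart.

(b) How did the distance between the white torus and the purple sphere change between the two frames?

-1.5

The distance was about 3.0 in the first image and 1.5 in the second, so they moved 1.5 units closer together.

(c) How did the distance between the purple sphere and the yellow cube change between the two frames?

+1.1

The distance was about 5.5 in the first image and 6.6 in the second, so they moved 1.1 units further apart.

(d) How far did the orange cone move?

2.1

The orange cone was near (5.2, 1.0) before and (4.9, 3.1) after, so it travelled √(0.3² + 2.1²) ≈ 2.1 units.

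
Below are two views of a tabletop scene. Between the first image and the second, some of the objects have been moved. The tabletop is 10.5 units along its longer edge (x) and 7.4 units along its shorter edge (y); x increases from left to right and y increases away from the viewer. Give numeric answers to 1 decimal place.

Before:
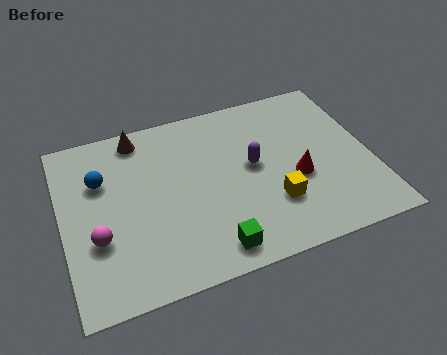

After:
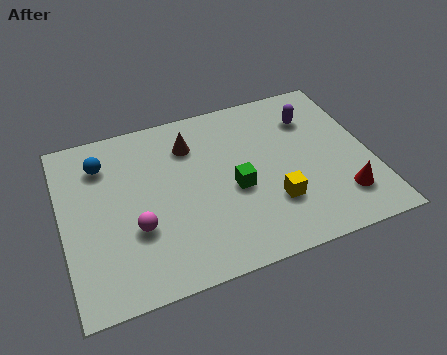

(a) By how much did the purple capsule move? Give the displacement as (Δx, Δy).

(2.2, 1.5)

The purple capsule was at about (6.5, 4.0) and moved to about (8.7, 5.5).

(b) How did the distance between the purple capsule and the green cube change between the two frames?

+0.3

They were about 3.4 units apart before and 3.7 after — 0.3 units further apart.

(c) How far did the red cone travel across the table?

1.9

From (7.9, 3.0) to (9.3, 1.7), the red cone covered √(1.4² + 1.3²) ≈ 1.9 units.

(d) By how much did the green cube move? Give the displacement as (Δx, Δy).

(1.0, 2.2)

From the two frames, the green cube sits at roughly (4.8, 1.0) before and (5.8, 3.2) after.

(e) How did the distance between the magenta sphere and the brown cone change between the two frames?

-0.6

They were about 4.3 units apart before and 3.7 after — 0.6 units closer together.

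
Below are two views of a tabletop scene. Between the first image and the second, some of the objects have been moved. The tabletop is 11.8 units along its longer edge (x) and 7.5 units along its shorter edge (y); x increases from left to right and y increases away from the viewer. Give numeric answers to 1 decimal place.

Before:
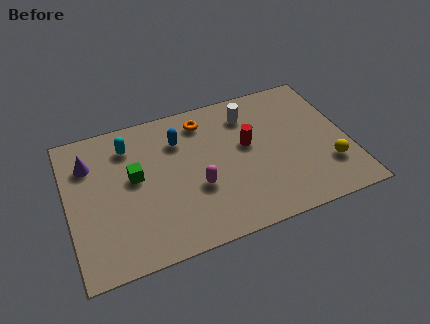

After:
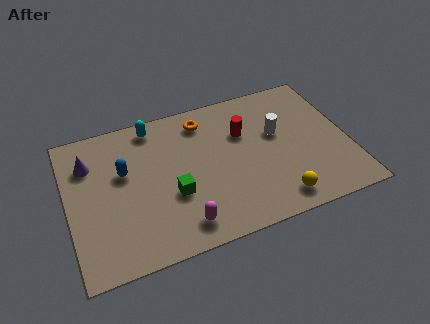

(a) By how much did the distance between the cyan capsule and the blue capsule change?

+0.3

The distance was about 2.1 in the first image and 2.4 in the second, so they moved 0.3 units further apart.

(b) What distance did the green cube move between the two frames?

2.1

From (2.8, 4.2) to (4.3, 2.8), the green cube covered √(1.5² + 1.4²) ≈ 2.1 units.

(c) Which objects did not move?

the purple cone and the orange torus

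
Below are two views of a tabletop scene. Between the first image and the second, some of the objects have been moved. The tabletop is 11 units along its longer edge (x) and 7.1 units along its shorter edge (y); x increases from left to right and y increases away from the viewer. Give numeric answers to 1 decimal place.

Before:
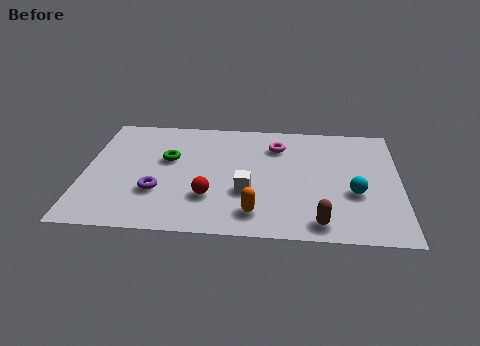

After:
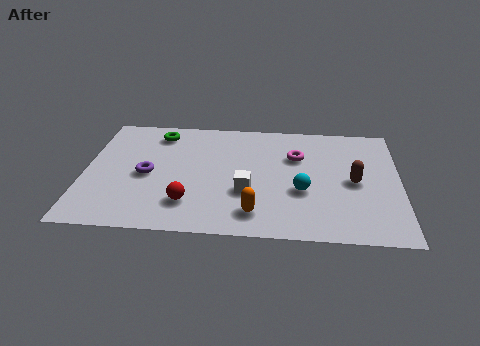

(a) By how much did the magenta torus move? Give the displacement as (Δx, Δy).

(0.7, -0.6)

The magenta torus started near (6.7, 5.4) and ended near (7.4, 4.8).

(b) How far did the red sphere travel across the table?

0.8

The red sphere was near (4.4, 2.1) before and (3.7, 1.7) after, so it travelled √(0.7² + 0.4²) ≈ 0.8 units.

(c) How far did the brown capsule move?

2.8

From (8.2, 0.9) to (9.4, 3.4), the brown capsule covered √(1.2² + 2.5²) ≈ 2.8 units.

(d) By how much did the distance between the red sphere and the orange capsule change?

+0.5

They were about 1.8 units apart before and 2.3 after — 0.5 units further apart.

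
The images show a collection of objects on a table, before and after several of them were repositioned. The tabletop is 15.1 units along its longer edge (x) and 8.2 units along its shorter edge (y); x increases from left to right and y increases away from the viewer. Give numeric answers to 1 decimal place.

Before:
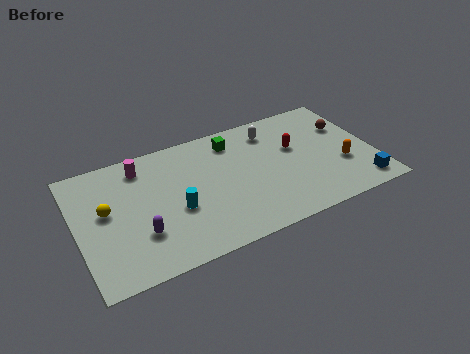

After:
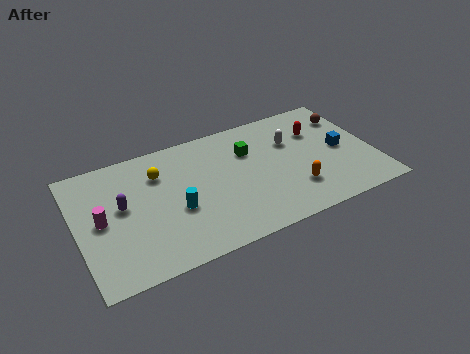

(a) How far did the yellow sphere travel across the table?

3.1

The yellow sphere was near (1.5, 4.6) before and (4.3, 6.0) after, so it travelled √(2.8² + 1.4²) ≈ 3.1 units.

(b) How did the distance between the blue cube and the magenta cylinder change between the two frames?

+0.3

The distance was about 12.0 in the first image and 12.3 in the second, so they moved 0.3 units further apart.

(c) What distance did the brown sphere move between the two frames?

0.7

The brown sphere moved from about (14.0, 5.5) to (14.2, 6.2), a distance of √(0.2² + 0.7²) ≈ 0.7.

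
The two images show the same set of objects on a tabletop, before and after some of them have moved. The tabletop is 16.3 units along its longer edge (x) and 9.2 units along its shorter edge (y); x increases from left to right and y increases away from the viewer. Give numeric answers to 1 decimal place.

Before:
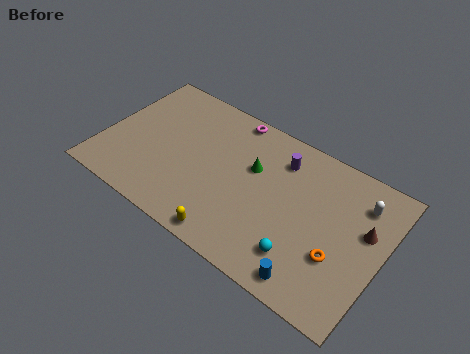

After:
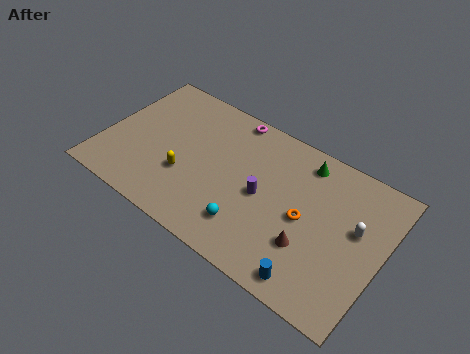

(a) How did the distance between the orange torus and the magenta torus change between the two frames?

-2.4

They were about 8.9 units apart before and 6.5 after — 2.4 units closer together.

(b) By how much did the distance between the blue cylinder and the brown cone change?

-3.2

The distance was about 5.1 in the first image and 1.9 in the second, so they moved 3.2 units closer together.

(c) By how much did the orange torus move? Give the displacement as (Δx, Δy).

(-2.1, 1.2)

The orange torus was at about (14.0, 3.2) and moved to about (11.9, 4.4).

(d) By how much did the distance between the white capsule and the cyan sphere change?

+1.0

The distance was about 5.6 in the first image and 6.6 in the second, so they moved 1.0 units further apart.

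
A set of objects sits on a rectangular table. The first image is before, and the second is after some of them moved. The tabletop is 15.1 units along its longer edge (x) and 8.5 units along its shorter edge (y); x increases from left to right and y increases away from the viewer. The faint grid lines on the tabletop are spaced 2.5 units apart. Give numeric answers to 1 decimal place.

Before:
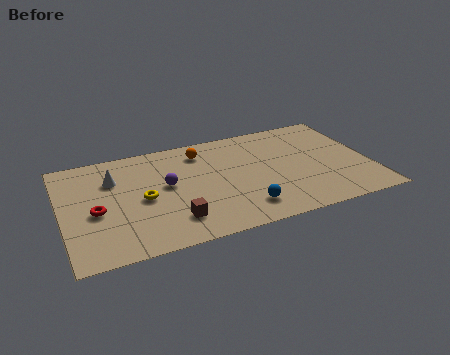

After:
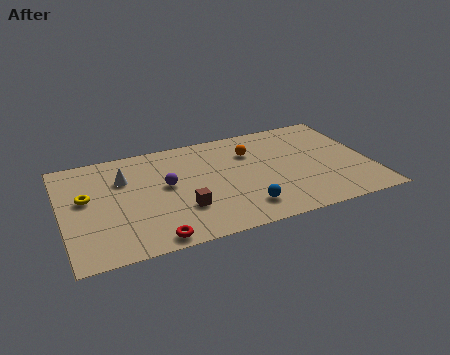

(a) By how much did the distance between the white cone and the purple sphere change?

-0.5

Before: roughly 2.8 units apart; after: 2.3. That's 0.5 units closer together.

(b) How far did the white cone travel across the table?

0.5

The white cone was near (2.6, 6.0) before and (3.1, 5.9) after, so it travelled √(0.5² + 0.1²) ≈ 0.5 units.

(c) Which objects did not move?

the blue sphere and the purple sphere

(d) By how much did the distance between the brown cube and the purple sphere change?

-0.6

They were about 2.8 units apart before and 2.2 after — 0.6 units closer together.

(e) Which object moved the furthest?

the red torus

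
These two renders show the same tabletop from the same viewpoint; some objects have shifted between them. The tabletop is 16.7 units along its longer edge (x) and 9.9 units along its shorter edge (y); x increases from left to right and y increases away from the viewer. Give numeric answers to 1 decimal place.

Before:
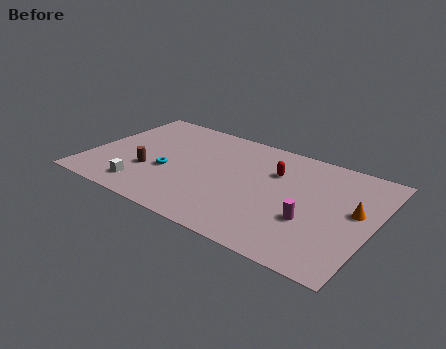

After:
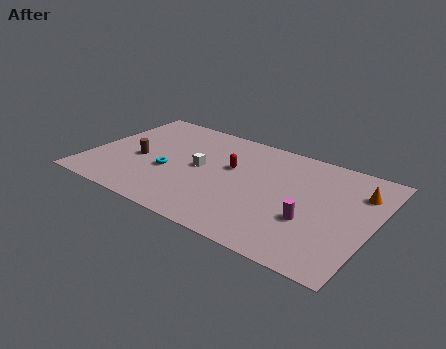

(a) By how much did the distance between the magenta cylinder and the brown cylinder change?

+0.8

They were about 9.6 units apart before and 10.4 after — 0.8 units further apart.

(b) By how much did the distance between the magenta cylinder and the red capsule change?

+1.5

Before: roughly 4.2 units apart; after: 5.7. That's 1.5 units further apart.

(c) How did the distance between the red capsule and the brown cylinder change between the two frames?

-2.2

Before: roughly 7.8 units apart; after: 5.6. That's 2.2 units closer together.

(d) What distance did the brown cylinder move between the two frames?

1.2

The brown cylinder moved from about (3.7, 3.4) to (2.9, 4.3), a distance of √(0.8² + 0.9²) ≈ 1.2.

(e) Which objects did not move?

the cyan torus and the magenta cylinder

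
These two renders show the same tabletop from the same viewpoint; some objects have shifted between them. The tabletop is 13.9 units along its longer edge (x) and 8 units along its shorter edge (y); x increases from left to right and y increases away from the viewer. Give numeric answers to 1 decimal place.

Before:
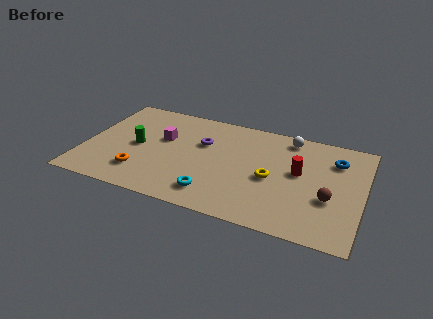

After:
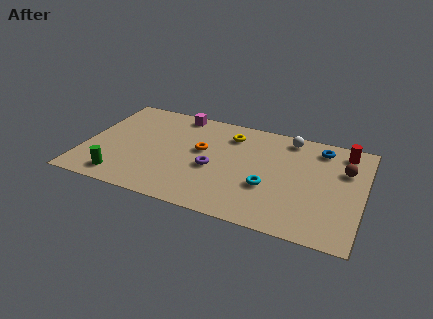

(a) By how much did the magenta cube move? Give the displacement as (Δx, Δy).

(0.5, 2.3)

The magenta cube started near (3.8, 4.9) and ended near (4.3, 7.2).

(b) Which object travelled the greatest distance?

the orange torus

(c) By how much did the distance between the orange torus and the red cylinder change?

-0.8

The distance was about 8.1 in the first image and 7.3 in the second, so they moved 0.8 units closer together.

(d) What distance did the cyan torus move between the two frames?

3.0

The cyan torus was near (6.7, 1.5) before and (9.3, 2.9) after, so it travelled √(2.6² + 1.4²) ≈ 3.0 units.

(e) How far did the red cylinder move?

3.1

The red cylinder moved from about (10.7, 4.5) to (12.8, 6.8), a distance of √(2.1² + 2.3²) ≈ 3.1.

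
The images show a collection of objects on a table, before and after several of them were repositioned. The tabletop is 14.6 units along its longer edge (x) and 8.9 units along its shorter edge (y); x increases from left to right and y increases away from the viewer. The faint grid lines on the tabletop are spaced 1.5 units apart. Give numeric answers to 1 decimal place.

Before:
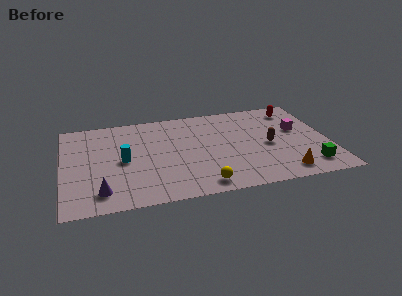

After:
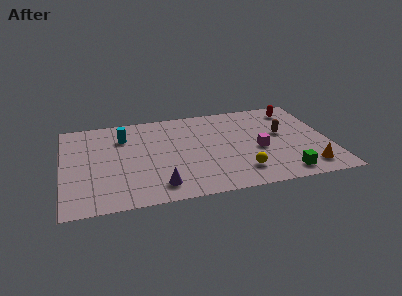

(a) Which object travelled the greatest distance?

the purple cone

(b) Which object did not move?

the red capsule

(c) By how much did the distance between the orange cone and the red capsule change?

-0.3

They were about 6.2 units apart before and 5.9 after — 0.3 units closer together.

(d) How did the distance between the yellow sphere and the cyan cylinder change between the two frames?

+2.6

They were about 5.2 units apart before and 7.8 after — 2.6 units further apart.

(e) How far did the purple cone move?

3.1

From (2.0, 1.6) to (5.1, 1.5), the purple cone covered √(3.1² + 0.1²) ≈ 3.1 units.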